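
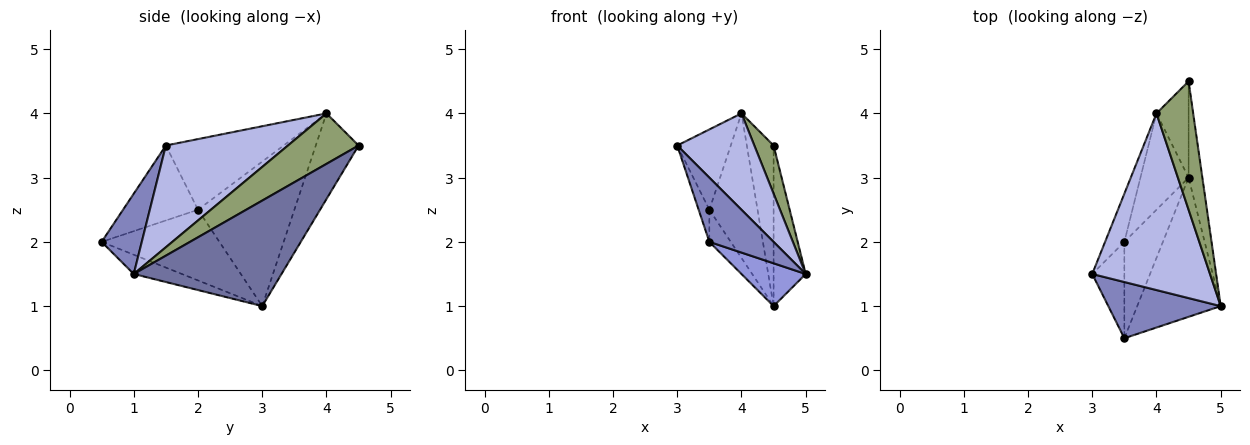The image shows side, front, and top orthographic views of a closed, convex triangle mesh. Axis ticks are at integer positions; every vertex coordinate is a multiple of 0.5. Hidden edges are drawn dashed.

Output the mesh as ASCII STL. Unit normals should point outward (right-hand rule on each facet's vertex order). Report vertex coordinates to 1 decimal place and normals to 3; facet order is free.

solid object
 facet normal 0.969 0.211 -0.126
  outer loop
   vertex 4.5 3.0 1.0
   vertex 4.5 4.5 3.5
   vertex 5.0 1.0 1.5
  endloop
 endfacet
 facet normal 0.426 -0.681 0.596
  outer loop
   vertex 3.5 0.5 2.0
   vertex 5.0 1.0 1.5
   vertex 3.0 1.5 3.5
  endloop
 endfacet
 facet normal -0.215 -0.287 -0.933
  outer loop
   vertex 3.5 0.5 2.0
   vertex 4.5 3.0 1.0
   vertex 5.0 1.0 1.5
  endloop
 endfacet
 facet normal 0.604 -0.382 0.700
  outer loop
   vertex 4.0 4.0 4.0
   vertex 3.0 1.5 3.5
   vertex 5.0 1.0 1.5
  endloop
 endfacet
 facet normal 0.790 -0.215 0.574
  outer loop
   vertex 4.0 4.0 4.0
   vertex 5.0 1.0 1.5
   vertex 4.5 4.5 3.5
  endloop
 endfacet
 facet normal -0.808 0.505 -0.303
  outer loop
   vertex 4.0 4.0 4.0
   vertex 4.5 4.5 3.5
   vertex 4.5 3.0 1.0
  endloop
 endfacet
 facet normal -0.911 0.130 -0.391
  outer loop
   vertex 3.5 2.0 2.5
   vertex 3.5 0.5 2.0
   vertex 3.0 1.5 3.5
  endloop
 endfacet
 facet normal -0.867 0.158 -0.473
  outer loop
   vertex 3.5 2.0 2.5
   vertex 4.5 3.0 1.0
   vertex 3.5 0.5 2.0
  endloop
 endfacet
 facet normal -0.884 0.402 -0.241
  outer loop
   vertex 3.5 2.0 2.5
   vertex 3.0 1.5 3.5
   vertex 4.0 4.0 4.0
  endloop
 endfacet
 facet normal -0.857 0.429 -0.286
  outer loop
   vertex 3.5 2.0 2.5
   vertex 4.0 4.0 4.0
   vertex 4.5 3.0 1.0
  endloop
 endfacet
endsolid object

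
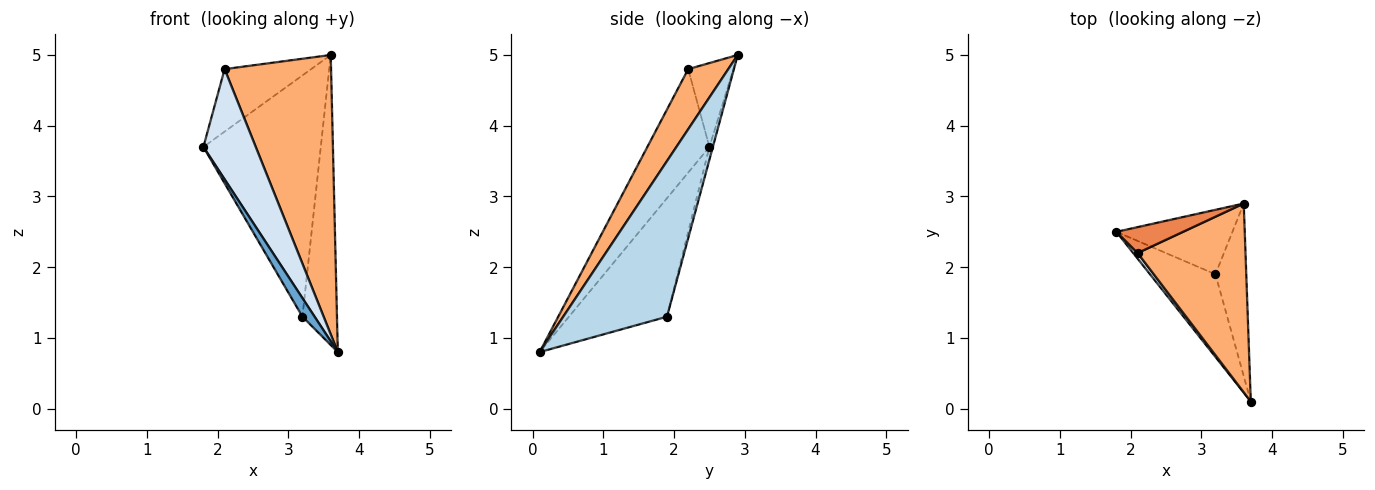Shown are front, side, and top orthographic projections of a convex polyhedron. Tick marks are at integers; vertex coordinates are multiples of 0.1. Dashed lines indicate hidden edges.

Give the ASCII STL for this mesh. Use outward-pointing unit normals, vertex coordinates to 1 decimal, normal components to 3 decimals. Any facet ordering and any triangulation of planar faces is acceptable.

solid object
 facet normal -0.870 -0.108 -0.481
  outer loop
   vertex 3.2 1.9 1.3
   vertex 3.7 0.1 0.8
   vertex 1.8 2.5 3.7
  endloop
 endfacet
 facet normal -0.028 0.966 -0.258
  outer loop
   vertex 3.2 1.9 1.3
   vertex 1.8 2.5 3.7
   vertex 3.6 2.9 5.0
  endloop
 endfacet
 facet normal 0.933 0.310 -0.185
  outer loop
   vertex 3.2 1.9 1.3
   vertex 3.6 2.9 5.0
   vertex 3.7 0.1 0.8
  endloop
 endfacet
 facet normal -0.764 -0.644 0.033
  outer loop
   vertex 2.1 2.2 4.8
   vertex 1.8 2.5 3.7
   vertex 3.7 0.1 0.8
  endloop
 endfacet
 facet normal -0.434 0.832 0.345
  outer loop
   vertex 2.1 2.2 4.8
   vertex 3.6 2.9 5.0
   vertex 1.8 2.5 3.7
  endloop
 endfacet
 facet normal 0.298 -0.791 0.534
  outer loop
   vertex 2.1 2.2 4.8
   vertex 3.7 0.1 0.8
   vertex 3.6 2.9 5.0
  endloop
 endfacet
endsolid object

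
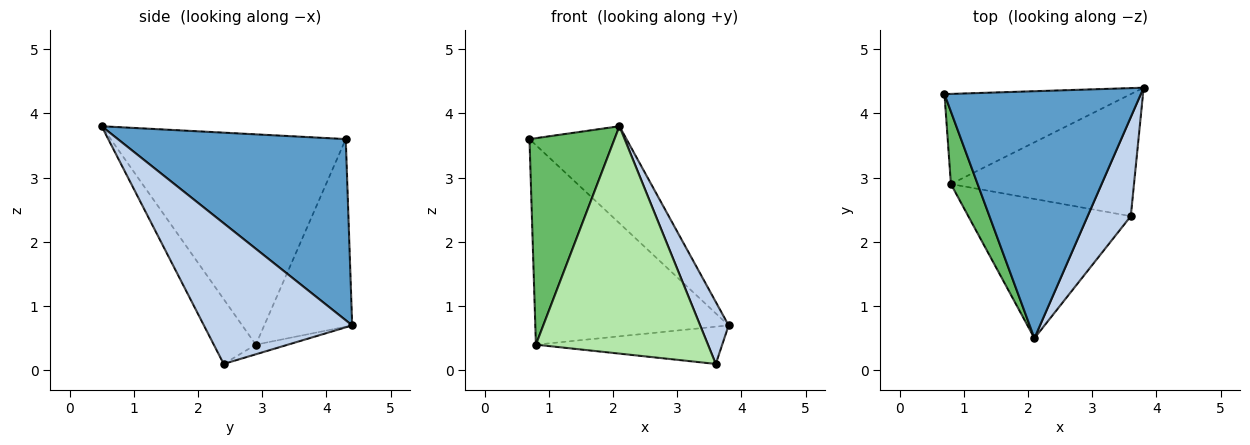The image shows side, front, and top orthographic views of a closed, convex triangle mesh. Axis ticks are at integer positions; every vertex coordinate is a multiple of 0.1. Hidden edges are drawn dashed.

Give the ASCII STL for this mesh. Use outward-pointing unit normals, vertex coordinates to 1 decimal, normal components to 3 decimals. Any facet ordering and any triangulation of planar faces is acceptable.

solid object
 facet normal 0.652 0.277 0.706
  outer loop
   vertex 2.1 0.5 3.8
   vertex 3.8 4.4 0.7
   vertex 0.7 4.3 3.6
  endloop
 endfacet
 facet normal 0.940 -0.181 0.288
  outer loop
   vertex 3.6 2.4 0.1
   vertex 3.8 4.4 0.7
   vertex 2.1 0.5 3.8
  endloop
 endfacet
 facet normal -0.383 0.842 -0.380
  outer loop
   vertex 0.8 2.9 0.4
   vertex 0.7 4.3 3.6
   vertex 3.8 4.4 0.7
  endloop
 endfacet
 facet normal -0.050 0.292 -0.955
  outer loop
   vertex 0.8 2.9 0.4
   vertex 3.8 4.4 0.7
   vertex 3.6 2.4 0.1
  endloop
 endfacet
 facet normal -0.934 -0.338 0.119
  outer loop
   vertex 0.8 2.9 0.4
   vertex 2.1 0.5 3.8
   vertex 0.7 4.3 3.6
  endloop
 endfacet
 facet normal -0.204 -0.835 -0.511
  outer loop
   vertex 0.8 2.9 0.4
   vertex 3.6 2.4 0.1
   vertex 2.1 0.5 3.8
  endloop
 endfacet
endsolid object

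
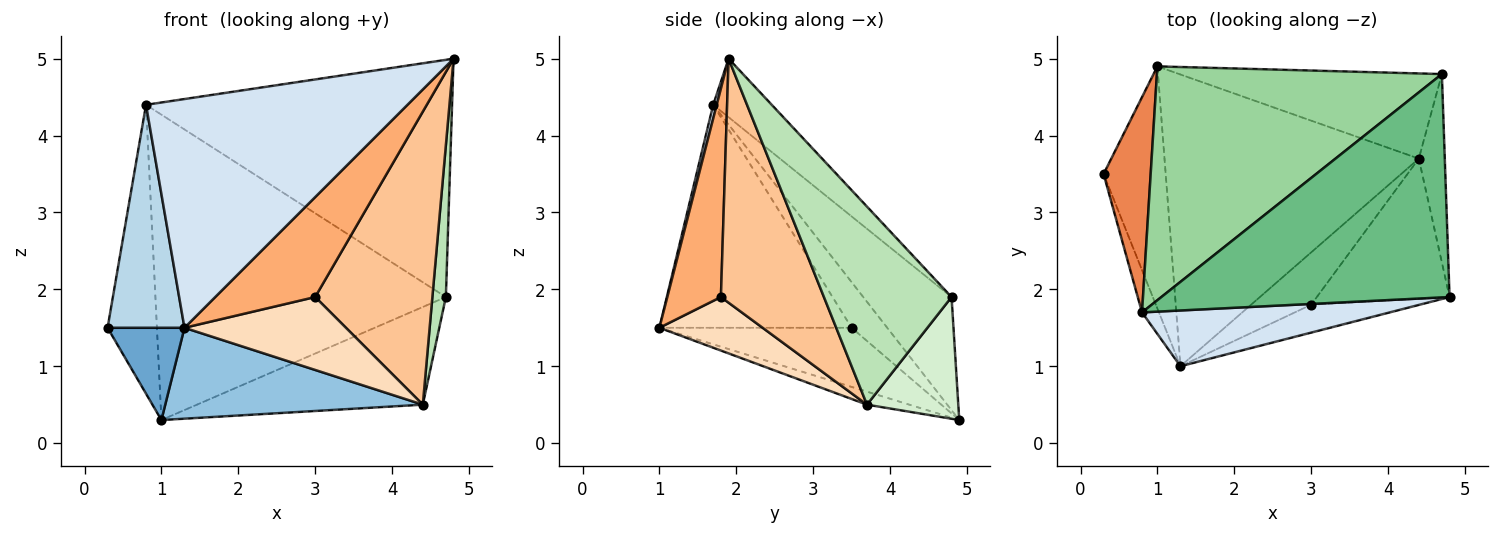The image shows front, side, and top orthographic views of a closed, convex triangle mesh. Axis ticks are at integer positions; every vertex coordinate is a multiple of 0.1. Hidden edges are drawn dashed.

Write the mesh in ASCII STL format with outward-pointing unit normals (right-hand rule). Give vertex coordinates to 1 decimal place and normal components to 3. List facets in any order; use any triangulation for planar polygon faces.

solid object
 facet normal -0.665 -0.266 -0.698
  outer loop
   vertex 1.0 4.9 0.3
   vertex 1.3 1.0 1.5
   vertex 0.3 3.5 1.5
  endloop
 endfacet
 facet normal -0.049 -0.297 -0.954
  outer loop
   vertex 4.4 3.7 0.5
   vertex 1.3 1.0 1.5
   vertex 1.0 4.9 0.3
  endloop
 endfacet
 facet normal -0.926 -0.370 -0.070
  outer loop
   vertex 0.8 1.7 4.4
   vertex 0.3 3.5 1.5
   vertex 1.3 1.0 1.5
  endloop
 endfacet
 facet normal 0.013 -0.971 0.237
  outer loop
   vertex 0.8 1.7 4.4
   vertex 1.3 1.0 1.5
   vertex 4.8 1.9 5.0
  endloop
 endfacet
 facet normal -0.501 0.694 0.517
  outer loop
   vertex 0.8 1.7 4.4
   vertex 1.0 4.9 0.3
   vertex 0.3 3.5 1.5
  endloop
 endfacet
 facet normal 0.459 -0.856 -0.239
  outer loop
   vertex 3.0 1.8 1.9
   vertex 4.8 1.9 5.0
   vertex 1.3 1.0 1.5
  endloop
 endfacet
 facet normal 0.621 -0.707 -0.338
  outer loop
   vertex 3.0 1.8 1.9
   vertex 4.4 3.7 0.5
   vertex 4.8 1.9 5.0
  endloop
 endfacet
 facet normal 0.461 -0.721 -0.517
  outer loop
   vertex 3.0 1.8 1.9
   vertex 1.3 1.0 1.5
   vertex 4.4 3.7 0.5
  endloop
 endfacet
 facet normal -0.138 0.721 0.679
  outer loop
   vertex 4.7 4.8 1.9
   vertex 0.8 1.7 4.4
   vertex 4.8 1.9 5.0
  endloop
 endfacet
 facet normal -0.235 0.772 0.591
  outer loop
   vertex 4.7 4.8 1.9
   vertex 1.0 4.9 0.3
   vertex 0.8 1.7 4.4
  endloop
 endfacet
 facet normal 0.986 -0.104 -0.129
  outer loop
   vertex 4.7 4.8 1.9
   vertex 4.8 1.9 5.0
   vertex 4.4 3.7 0.5
  endloop
 endfacet
 facet normal 0.291 0.721 -0.629
  outer loop
   vertex 4.7 4.8 1.9
   vertex 4.4 3.7 0.5
   vertex 1.0 4.9 0.3
  endloop
 endfacet
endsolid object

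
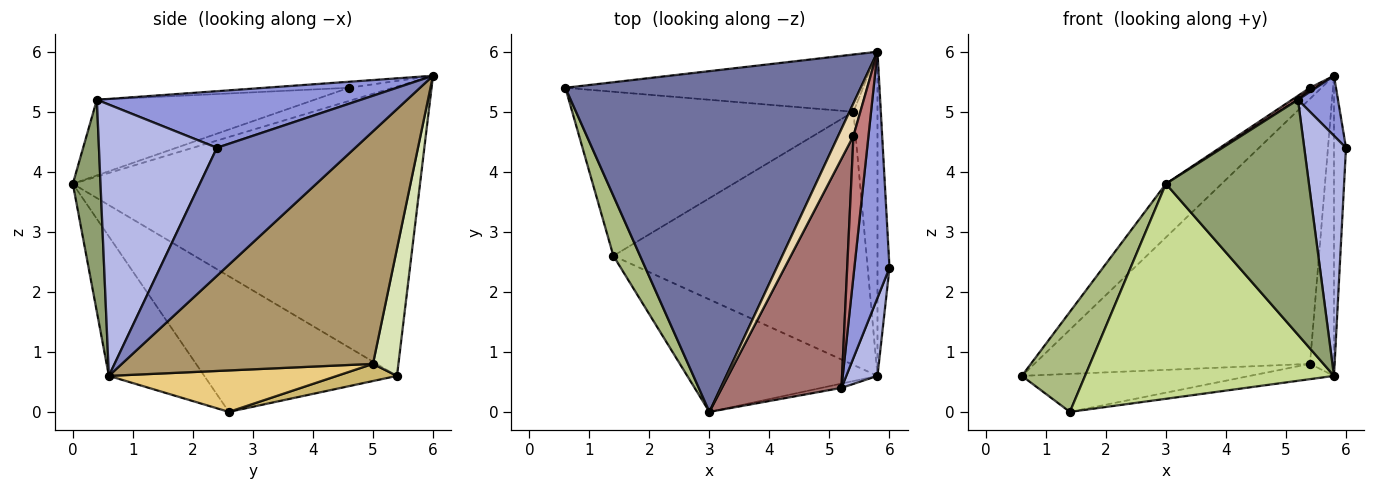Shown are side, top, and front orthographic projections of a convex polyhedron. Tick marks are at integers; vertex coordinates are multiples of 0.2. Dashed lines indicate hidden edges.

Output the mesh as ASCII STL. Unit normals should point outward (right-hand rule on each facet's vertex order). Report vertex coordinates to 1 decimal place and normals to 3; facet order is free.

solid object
 facet normal -0.695 0.112 0.710
  outer loop
   vertex 5.8 6.0 5.6
   vertex 0.6 5.4 0.6
   vertex 3.0 0.0 3.8
  endloop
 endfacet
 facet normal 0.992 0.086 -0.093
  outer loop
   vertex 5.8 0.6 0.6
   vertex 5.8 6.0 5.6
   vertex 6.0 2.4 4.4
  endloop
 endfacet
 facet normal 0.842 -0.128 0.523
  outer loop
   vertex 5.2 0.4 5.2
   vertex 6.0 2.4 4.4
   vertex 5.8 6.0 5.6
  endloop
 endfacet
 facet normal 0.937 -0.332 0.108
  outer loop
   vertex 5.2 0.4 5.2
   vertex 5.8 0.6 0.6
   vertex 6.0 2.4 4.4
  endloop
 endfacet
 facet normal 0.190 -0.982 -0.018
  outer loop
   vertex 5.2 0.4 5.2
   vertex 3.0 0.0 3.8
   vertex 5.8 0.6 0.6
  endloop
 endfacet
 facet normal -0.934 -0.306 0.184
  outer loop
   vertex 1.4 2.6 0.0
   vertex 3.0 0.0 3.8
   vertex 0.6 5.4 0.6
  endloop
 endfacet
 facet normal -0.322 -0.839 -0.439
  outer loop
   vertex 1.4 2.6 0.0
   vertex 5.8 0.6 0.6
   vertex 3.0 0.0 3.8
  endloop
 endfacet
 facet normal 0.090 0.973 -0.210
  outer loop
   vertex 5.4 5.0 0.8
   vertex 0.6 5.4 0.6
   vertex 5.8 6.0 5.6
  endloop
 endfacet
 facet normal 0.990 0.095 -0.102
  outer loop
   vertex 5.4 5.0 0.8
   vertex 5.8 6.0 5.6
   vertex 5.8 0.6 0.6
  endloop
 endfacet
 facet normal 0.059 0.225 -0.972
  outer loop
   vertex 5.4 5.0 0.8
   vertex 1.4 2.6 0.0
   vertex 0.6 5.4 0.6
  endloop
 endfacet
 facet normal 0.161 0.059 -0.985
  outer loop
   vertex 5.4 5.0 0.8
   vertex 5.8 0.6 0.6
   vertex 1.4 2.6 0.0
  endloop
 endfacet
 facet normal -0.654 0.079 0.753
  outer loop
   vertex 5.4 4.6 5.4
   vertex 5.8 6.0 5.6
   vertex 3.0 0.0 3.8
  endloop
 endfacet
 facet normal -0.535 -0.015 0.845
  outer loop
   vertex 5.4 4.6 5.4
   vertex 3.0 0.0 3.8
   vertex 5.2 0.4 5.2
  endloop
 endfacet
 facet normal -0.371 -0.027 0.928
  outer loop
   vertex 5.4 4.6 5.4
   vertex 5.2 0.4 5.2
   vertex 5.8 6.0 5.6
  endloop
 endfacet
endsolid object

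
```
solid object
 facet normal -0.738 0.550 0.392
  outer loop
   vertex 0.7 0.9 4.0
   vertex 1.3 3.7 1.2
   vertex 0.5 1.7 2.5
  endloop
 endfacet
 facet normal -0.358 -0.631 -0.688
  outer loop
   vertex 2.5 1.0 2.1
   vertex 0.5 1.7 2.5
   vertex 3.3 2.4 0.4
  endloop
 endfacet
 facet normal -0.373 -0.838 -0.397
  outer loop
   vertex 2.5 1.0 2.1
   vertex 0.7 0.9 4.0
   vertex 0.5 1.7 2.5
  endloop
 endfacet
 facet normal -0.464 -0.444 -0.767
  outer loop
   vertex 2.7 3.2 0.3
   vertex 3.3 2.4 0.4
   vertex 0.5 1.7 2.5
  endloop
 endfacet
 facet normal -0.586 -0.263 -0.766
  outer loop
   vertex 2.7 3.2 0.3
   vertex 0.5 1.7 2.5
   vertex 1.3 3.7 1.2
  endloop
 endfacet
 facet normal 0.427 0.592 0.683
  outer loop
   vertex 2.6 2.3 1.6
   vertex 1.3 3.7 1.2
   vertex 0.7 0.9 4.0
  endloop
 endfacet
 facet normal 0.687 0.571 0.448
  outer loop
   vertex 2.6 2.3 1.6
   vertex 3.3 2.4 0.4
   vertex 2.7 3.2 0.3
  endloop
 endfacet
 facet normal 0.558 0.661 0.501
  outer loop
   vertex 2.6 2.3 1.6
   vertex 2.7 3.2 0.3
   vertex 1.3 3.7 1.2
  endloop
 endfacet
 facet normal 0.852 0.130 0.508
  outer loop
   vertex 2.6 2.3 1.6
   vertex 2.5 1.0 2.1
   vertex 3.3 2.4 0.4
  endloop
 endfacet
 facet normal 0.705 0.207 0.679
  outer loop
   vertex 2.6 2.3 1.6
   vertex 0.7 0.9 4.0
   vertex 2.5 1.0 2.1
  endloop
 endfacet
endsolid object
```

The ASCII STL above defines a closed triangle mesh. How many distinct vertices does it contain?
7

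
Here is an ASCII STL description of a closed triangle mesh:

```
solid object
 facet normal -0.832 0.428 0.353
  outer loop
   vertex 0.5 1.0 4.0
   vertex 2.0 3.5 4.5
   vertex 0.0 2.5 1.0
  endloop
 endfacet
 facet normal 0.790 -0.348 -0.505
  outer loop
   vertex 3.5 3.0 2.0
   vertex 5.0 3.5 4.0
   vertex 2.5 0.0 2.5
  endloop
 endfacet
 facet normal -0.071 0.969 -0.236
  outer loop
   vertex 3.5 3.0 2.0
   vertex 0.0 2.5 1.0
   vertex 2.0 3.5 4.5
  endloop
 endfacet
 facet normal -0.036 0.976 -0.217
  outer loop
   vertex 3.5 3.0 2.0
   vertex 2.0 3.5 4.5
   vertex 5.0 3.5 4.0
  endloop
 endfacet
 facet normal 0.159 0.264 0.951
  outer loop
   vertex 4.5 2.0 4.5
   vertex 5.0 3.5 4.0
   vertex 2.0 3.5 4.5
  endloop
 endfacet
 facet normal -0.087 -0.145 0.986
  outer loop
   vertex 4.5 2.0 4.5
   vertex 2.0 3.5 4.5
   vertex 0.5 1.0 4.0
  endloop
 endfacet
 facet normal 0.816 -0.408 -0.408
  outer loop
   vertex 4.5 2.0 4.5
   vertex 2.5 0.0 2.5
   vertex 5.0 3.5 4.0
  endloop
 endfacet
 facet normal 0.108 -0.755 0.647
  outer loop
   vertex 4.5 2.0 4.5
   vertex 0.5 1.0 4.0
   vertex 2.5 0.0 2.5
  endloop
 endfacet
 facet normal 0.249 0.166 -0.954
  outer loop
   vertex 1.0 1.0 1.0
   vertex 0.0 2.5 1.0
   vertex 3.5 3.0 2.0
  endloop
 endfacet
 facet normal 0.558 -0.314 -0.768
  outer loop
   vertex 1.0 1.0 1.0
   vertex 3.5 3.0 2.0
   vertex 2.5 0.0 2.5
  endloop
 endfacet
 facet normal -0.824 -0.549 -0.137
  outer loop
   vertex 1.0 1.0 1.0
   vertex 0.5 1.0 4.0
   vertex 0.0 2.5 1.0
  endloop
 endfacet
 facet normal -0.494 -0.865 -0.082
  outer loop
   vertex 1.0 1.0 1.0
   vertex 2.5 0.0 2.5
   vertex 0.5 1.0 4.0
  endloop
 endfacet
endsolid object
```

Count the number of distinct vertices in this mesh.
8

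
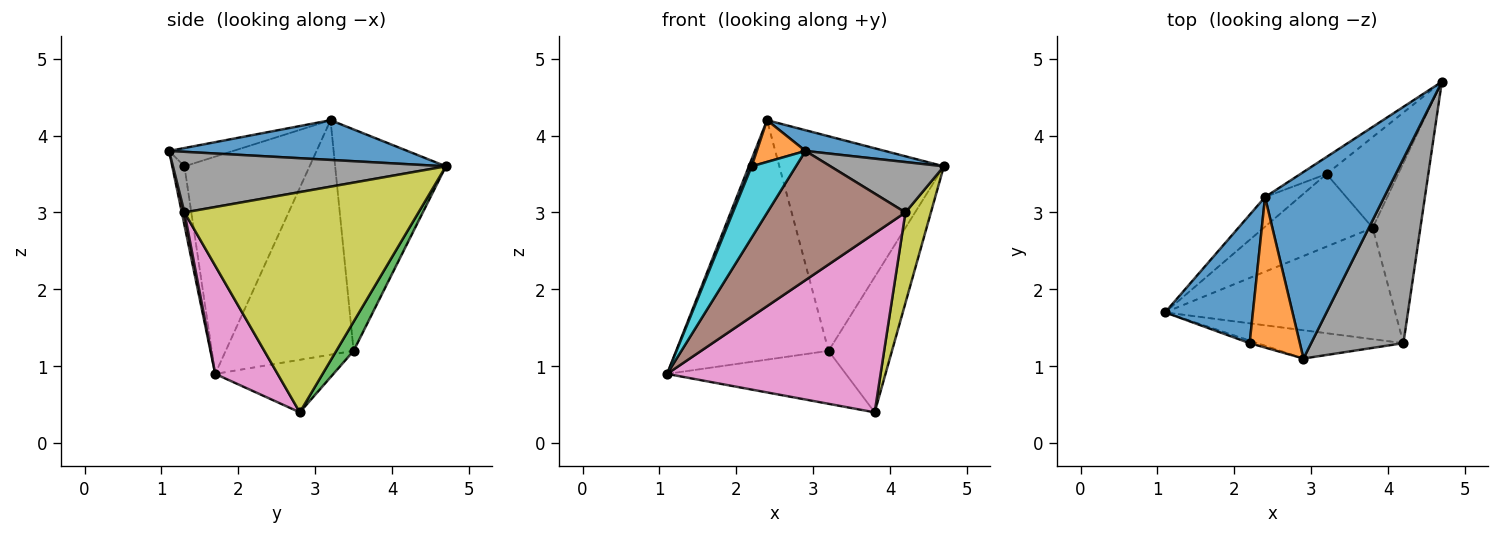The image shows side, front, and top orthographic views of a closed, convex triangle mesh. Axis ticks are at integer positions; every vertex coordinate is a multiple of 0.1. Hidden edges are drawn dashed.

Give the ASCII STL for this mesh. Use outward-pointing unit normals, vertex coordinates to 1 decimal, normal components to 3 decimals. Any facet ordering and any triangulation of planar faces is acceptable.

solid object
 facet normal 0.314 -0.105 0.943
  outer loop
   vertex 2.4 3.2 4.2
   vertex 2.9 1.1 3.8
   vertex 4.7 4.7 3.6
  endloop
 endfacet
 facet normal -0.363 0.549 -0.753
  outer loop
   vertex 3.2 3.5 1.2
   vertex 3.8 2.8 0.4
   vertex 1.1 1.7 0.9
  endloop
 endfacet
 facet normal 0.221 0.810 -0.543
  outer loop
   vertex 3.2 3.5 1.2
   vertex 4.7 4.7 3.6
   vertex 3.8 2.8 0.4
  endloop
 endfacet
 facet normal -0.640 0.762 -0.094
  outer loop
   vertex 3.2 3.5 1.2
   vertex 1.1 1.7 0.9
   vertex 2.4 3.2 4.2
  endloop
 endfacet
 facet normal -0.557 0.828 -0.066
  outer loop
   vertex 3.2 3.5 1.2
   vertex 2.4 3.2 4.2
   vertex 4.7 4.7 3.6
  endloop
 endfacet
 facet normal 0.019 -0.977 -0.214
  outer loop
   vertex 4.2 1.3 3.0
   vertex 2.9 1.1 3.8
   vertex 1.1 1.7 0.9
  endloop
 endfacet
 facet normal 0.241 -0.824 -0.513
  outer loop
   vertex 4.2 1.3 3.0
   vertex 1.1 1.7 0.9
   vertex 3.8 2.8 0.4
  endloop
 endfacet
 facet normal 0.536 -0.223 0.815
  outer loop
   vertex 4.2 1.3 3.0
   vertex 4.7 4.7 3.6
   vertex 2.9 1.1 3.8
  endloop
 endfacet
 facet normal 0.972 -0.106 -0.211
  outer loop
   vertex 4.2 1.3 3.0
   vertex 3.8 2.8 0.4
   vertex 4.7 4.7 3.6
  endloop
 endfacet
 facet normal -0.265 -0.964 -0.035
  outer loop
   vertex 2.2 1.3 3.6
   vertex 1.1 1.7 0.9
   vertex 2.9 1.1 3.8
  endloop
 endfacet
 facet normal -0.927 -0.021 0.375
  outer loop
   vertex 2.2 1.3 3.6
   vertex 2.4 3.2 4.2
   vertex 1.1 1.7 0.9
  endloop
 endfacet
 facet normal -0.332 -0.252 0.909
  outer loop
   vertex 2.2 1.3 3.6
   vertex 2.9 1.1 3.8
   vertex 2.4 3.2 4.2
  endloop
 endfacet
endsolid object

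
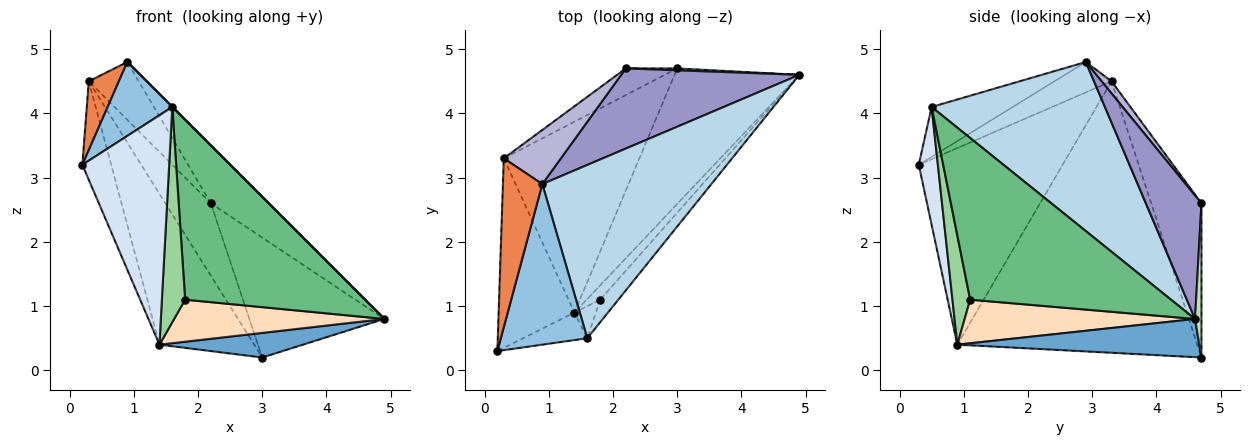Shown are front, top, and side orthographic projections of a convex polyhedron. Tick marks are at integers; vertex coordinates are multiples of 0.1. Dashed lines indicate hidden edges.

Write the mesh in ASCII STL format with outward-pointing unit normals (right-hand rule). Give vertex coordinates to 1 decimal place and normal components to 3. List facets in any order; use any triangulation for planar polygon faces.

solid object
 facet normal 0.288 -0.171 -0.942
  outer loop
   vertex 1.4 0.9 0.4
   vertex 3.0 4.7 0.2
   vertex 4.9 4.6 0.8
  endloop
 endfacet
 facet normal -0.464 -0.370 0.805
  outer loop
   vertex 1.6 0.5 4.1
   vertex 0.9 2.9 4.8
   vertex 0.2 0.3 3.2
  endloop
 endfacet
 facet normal 0.707 0.000 0.707
  outer loop
   vertex 1.6 0.5 4.1
   vertex 4.9 4.6 0.8
   vertex 0.9 2.9 4.8
  endloop
 endfacet
 facet normal 0.213 -0.970 -0.116
  outer loop
   vertex 1.6 0.5 4.1
   vertex 0.2 0.3 3.2
   vertex 1.4 0.9 0.4
  endloop
 endfacet
 facet normal -0.581 -0.307 0.753
  outer loop
   vertex 0.3 3.3 4.5
   vertex 0.2 0.3 3.2
   vertex 0.9 2.9 4.8
  endloop
 endfacet
 facet normal -0.917 0.184 -0.354
  outer loop
   vertex 0.3 3.3 4.5
   vertex 1.4 0.9 0.4
   vertex 0.2 0.3 3.2
  endloop
 endfacet
 facet normal -0.844 0.333 -0.421
  outer loop
   vertex 0.3 3.3 4.5
   vertex 3.0 4.7 0.2
   vertex 1.4 0.9 0.4
  endloop
 endfacet
 facet normal 0.720 -0.657 -0.224
  outer loop
   vertex 1.8 1.1 1.1
   vertex 1.4 0.9 0.4
   vertex 4.9 4.6 0.8
  endloop
 endfacet
 facet normal 0.742 -0.665 -0.083
  outer loop
   vertex 1.8 1.1 1.1
   vertex 4.9 4.6 0.8
   vertex 1.6 0.5 4.1
  endloop
 endfacet
 facet normal 0.601 -0.790 -0.118
  outer loop
   vertex 1.8 1.1 1.1
   vertex 1.6 0.5 4.1
   vertex 1.4 0.9 0.4
  endloop
 endfacet
 facet normal 0.048 0.999 0.016
  outer loop
   vertex 2.2 4.7 2.6
   vertex 4.9 4.6 0.8
   vertex 3.0 4.7 0.2
  endloop
 endfacet
 facet normal -0.720 0.651 -0.240
  outer loop
   vertex 2.2 4.7 2.6
   vertex 3.0 4.7 0.2
   vertex 0.3 3.3 4.5
  endloop
 endfacet
 facet normal 0.490 0.510 0.707
  outer loop
   vertex 2.2 4.7 2.6
   vertex 0.9 2.9 4.8
   vertex 4.9 4.6 0.8
  endloop
 endfacet
 facet normal 0.144 0.723 0.676
  outer loop
   vertex 2.2 4.7 2.6
   vertex 0.3 3.3 4.5
   vertex 0.9 2.9 4.8
  endloop
 endfacet
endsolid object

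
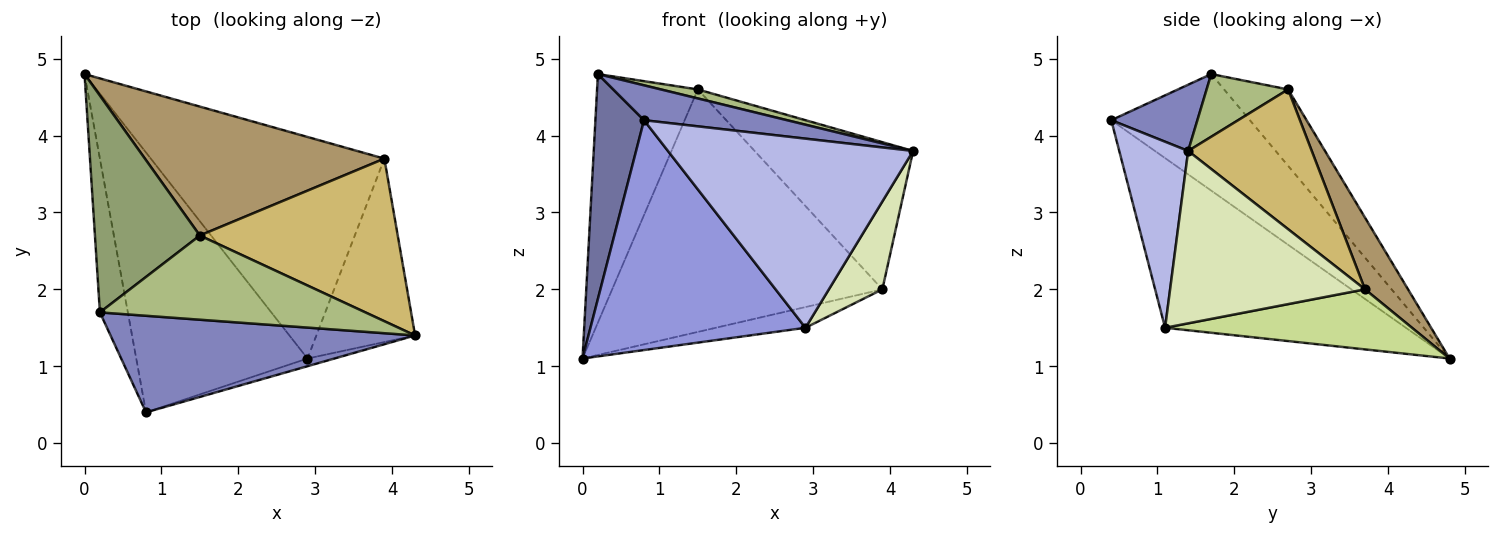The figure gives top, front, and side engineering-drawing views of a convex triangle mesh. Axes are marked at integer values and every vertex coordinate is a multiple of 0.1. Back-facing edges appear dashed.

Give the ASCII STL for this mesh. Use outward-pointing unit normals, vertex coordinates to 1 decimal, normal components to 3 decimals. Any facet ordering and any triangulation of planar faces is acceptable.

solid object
 facet normal -0.920 -0.323 -0.221
  outer loop
   vertex 0.2 1.7 4.8
   vertex 0.0 4.8 1.1
   vertex 0.8 0.4 4.2
  endloop
 endfacet
 facet normal 0.200 -0.333 0.921
  outer loop
   vertex 0.2 1.7 4.8
   vertex 0.8 0.4 4.2
   vertex 4.3 1.4 3.8
  endloop
 endfacet
 facet normal -0.596 -0.532 -0.601
  outer loop
   vertex 2.9 1.1 1.5
   vertex 0.8 0.4 4.2
   vertex 0.0 4.8 1.1
  endloop
 endfacet
 facet normal 0.270 -0.962 -0.039
  outer loop
   vertex 2.9 1.1 1.5
   vertex 4.3 1.4 3.8
   vertex 0.8 0.4 4.2
  endloop
 endfacet
 facet normal -0.432 0.680 0.593
  outer loop
   vertex 1.5 2.7 4.6
   vertex 0.0 4.8 1.1
   vertex 0.2 1.7 4.8
  endloop
 endfacet
 facet normal 0.229 -0.103 0.968
  outer loop
   vertex 1.5 2.7 4.6
   vertex 0.2 1.7 4.8
   vertex 4.3 1.4 3.8
  endloop
 endfacet
 facet normal 0.248 0.090 -0.965
  outer loop
   vertex 3.9 3.7 2.0
   vertex 2.9 1.1 1.5
   vertex 0.0 4.8 1.1
  endloop
 endfacet
 facet normal 0.844 -0.232 -0.484
  outer loop
   vertex 3.9 3.7 2.0
   vertex 4.3 1.4 3.8
   vertex 2.9 1.1 1.5
  endloop
 endfacet
 facet normal 0.139 0.874 0.465
  outer loop
   vertex 3.9 3.7 2.0
   vertex 0.0 4.8 1.1
   vertex 1.5 2.7 4.6
  endloop
 endfacet
 facet normal 0.464 0.595 0.657
  outer loop
   vertex 3.9 3.7 2.0
   vertex 1.5 2.7 4.6
   vertex 4.3 1.4 3.8
  endloop
 endfacet
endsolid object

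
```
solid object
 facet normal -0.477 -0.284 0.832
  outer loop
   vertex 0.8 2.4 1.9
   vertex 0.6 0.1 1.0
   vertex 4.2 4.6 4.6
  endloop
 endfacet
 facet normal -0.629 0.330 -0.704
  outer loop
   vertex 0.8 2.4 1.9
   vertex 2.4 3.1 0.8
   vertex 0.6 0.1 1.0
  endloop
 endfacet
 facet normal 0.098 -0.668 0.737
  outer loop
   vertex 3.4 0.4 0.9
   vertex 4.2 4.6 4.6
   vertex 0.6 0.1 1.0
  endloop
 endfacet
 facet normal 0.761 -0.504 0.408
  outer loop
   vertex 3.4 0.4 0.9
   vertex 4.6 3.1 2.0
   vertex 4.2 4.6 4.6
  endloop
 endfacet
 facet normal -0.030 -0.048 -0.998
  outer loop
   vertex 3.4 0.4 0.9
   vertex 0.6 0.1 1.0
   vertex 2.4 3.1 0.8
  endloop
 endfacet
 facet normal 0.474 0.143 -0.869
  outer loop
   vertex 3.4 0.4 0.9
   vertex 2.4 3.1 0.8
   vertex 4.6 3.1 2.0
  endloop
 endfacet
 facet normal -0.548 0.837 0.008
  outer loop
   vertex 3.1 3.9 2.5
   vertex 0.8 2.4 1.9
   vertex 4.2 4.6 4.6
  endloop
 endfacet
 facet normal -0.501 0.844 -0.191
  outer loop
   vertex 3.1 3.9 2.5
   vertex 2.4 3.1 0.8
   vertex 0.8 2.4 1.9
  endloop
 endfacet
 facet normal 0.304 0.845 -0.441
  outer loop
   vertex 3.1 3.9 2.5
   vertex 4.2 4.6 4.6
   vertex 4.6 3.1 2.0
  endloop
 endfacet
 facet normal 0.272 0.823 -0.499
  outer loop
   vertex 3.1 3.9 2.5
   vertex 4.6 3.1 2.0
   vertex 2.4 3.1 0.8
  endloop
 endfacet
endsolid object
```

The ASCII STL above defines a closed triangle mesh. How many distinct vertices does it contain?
7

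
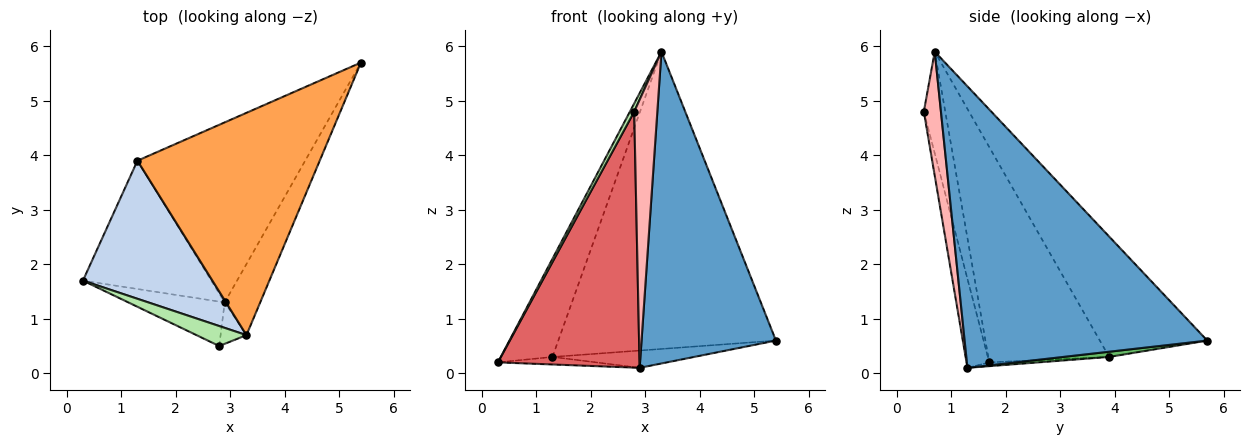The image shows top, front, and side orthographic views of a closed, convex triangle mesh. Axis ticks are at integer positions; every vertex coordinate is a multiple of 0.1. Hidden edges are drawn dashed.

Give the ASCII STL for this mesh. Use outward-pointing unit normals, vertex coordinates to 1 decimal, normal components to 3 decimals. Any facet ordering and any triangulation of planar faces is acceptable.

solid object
 facet normal 0.870 -0.482 -0.110
  outer loop
   vertex 2.9 1.3 0.1
   vertex 5.4 5.7 0.6
   vertex 3.3 0.7 5.9
  endloop
 endfacet
 facet normal -0.805 0.344 0.484
  outer loop
   vertex 1.3 3.9 0.3
   vertex 0.3 1.7 0.2
   vertex 3.3 0.7 5.9
  endloop
 endfacet
 facet normal -0.368 0.745 0.557
  outer loop
   vertex 1.3 3.9 0.3
   vertex 3.3 0.7 5.9
   vertex 5.4 5.7 0.6
  endloop
 endfacet
 facet normal -0.029 0.059 -0.998
  outer loop
   vertex 1.3 3.9 0.3
   vertex 2.9 1.3 0.1
   vertex 0.3 1.7 0.2
  endloop
 endfacet
 facet normal 0.031 0.096 -0.995
  outer loop
   vertex 1.3 3.9 0.3
   vertex 5.4 5.7 0.6
   vertex 2.9 1.3 0.1
  endloop
 endfacet
 facet normal -0.883 -0.177 0.434
  outer loop
   vertex 2.8 0.5 4.8
   vertex 3.3 0.7 5.9
   vertex 0.3 1.7 0.2
  endloop
 endfacet
 facet normal -0.156 -0.973 -0.169
  outer loop
   vertex 2.8 0.5 4.8
   vertex 0.3 1.7 0.2
   vertex 2.9 1.3 0.1
  endloop
 endfacet
 facet normal 0.590 -0.798 -0.123
  outer loop
   vertex 2.8 0.5 4.8
   vertex 2.9 1.3 0.1
   vertex 3.3 0.7 5.9
  endloop
 endfacet
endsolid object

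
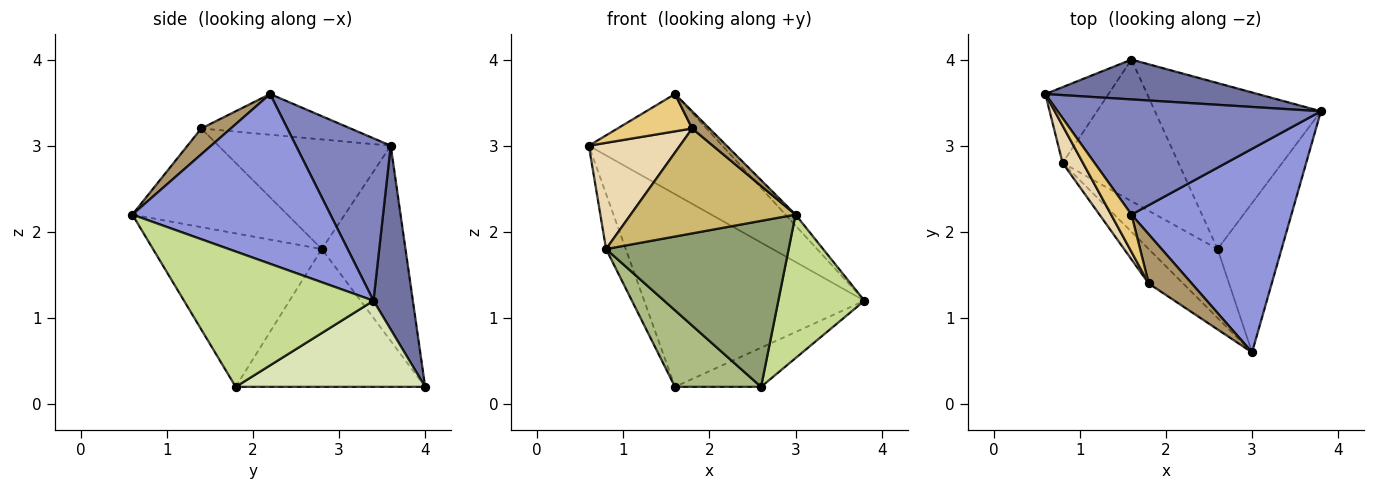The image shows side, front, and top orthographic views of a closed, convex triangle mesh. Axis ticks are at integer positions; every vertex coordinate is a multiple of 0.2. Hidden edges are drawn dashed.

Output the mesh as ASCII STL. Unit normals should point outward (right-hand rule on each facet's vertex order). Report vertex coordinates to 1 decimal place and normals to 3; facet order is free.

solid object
 facet normal 0.172 0.965 0.199
  outer loop
   vertex 1.6 4.0 0.2
   vertex 0.6 3.6 3.0
   vertex 3.8 3.4 1.2
  endloop
 endfacet
 facet normal 0.422 0.595 0.684
  outer loop
   vertex 1.6 2.2 3.6
   vertex 3.8 3.4 1.2
   vertex 0.6 3.6 3.0
  endloop
 endfacet
 facet normal 0.727 0.037 0.685
  outer loop
   vertex 1.6 2.2 3.6
   vertex 3.0 0.6 2.2
   vertex 3.8 3.4 1.2
  endloop
 endfacet
 facet normal -0.928 0.218 -0.300
  outer loop
   vertex 0.8 2.8 1.8
   vertex 0.6 3.6 3.0
   vertex 1.6 4.0 0.2
  endloop
 endfacet
 facet normal -0.649 -0.702 -0.292
  outer loop
   vertex 2.6 1.8 0.2
   vertex 3.0 0.6 2.2
   vertex 0.8 2.8 1.8
  endloop
 endfacet
 facet normal -0.723 -0.329 -0.608
  outer loop
   vertex 2.6 1.8 0.2
   vertex 0.8 2.8 1.8
   vertex 1.6 4.0 0.2
  endloop
 endfacet
 facet normal 0.836 -0.380 -0.395
  outer loop
   vertex 2.6 1.8 0.2
   vertex 3.8 3.4 1.2
   vertex 3.0 0.6 2.2
  endloop
 endfacet
 facet normal 0.451 0.205 -0.869
  outer loop
   vertex 2.6 1.8 0.2
   vertex 1.6 4.0 0.2
   vertex 3.8 3.4 1.2
  endloop
 endfacet
 facet normal 0.493 -0.287 0.821
  outer loop
   vertex 1.8 1.4 3.2
   vertex 3.0 0.6 2.2
   vertex 1.6 2.2 3.6
  endloop
 endfacet
 facet normal -0.666 -0.709 -0.233
  outer loop
   vertex 1.8 1.4 3.2
   vertex 0.8 2.8 1.8
   vertex 3.0 0.6 2.2
  endloop
 endfacet
 facet normal -0.816 -0.408 0.408
  outer loop
   vertex 1.8 1.4 3.2
   vertex 1.6 2.2 3.6
   vertex 0.6 3.6 3.0
  endloop
 endfacet
 facet normal -0.872 -0.461 0.162
  outer loop
   vertex 1.8 1.4 3.2
   vertex 0.6 3.6 3.0
   vertex 0.8 2.8 1.8
  endloop
 endfacet
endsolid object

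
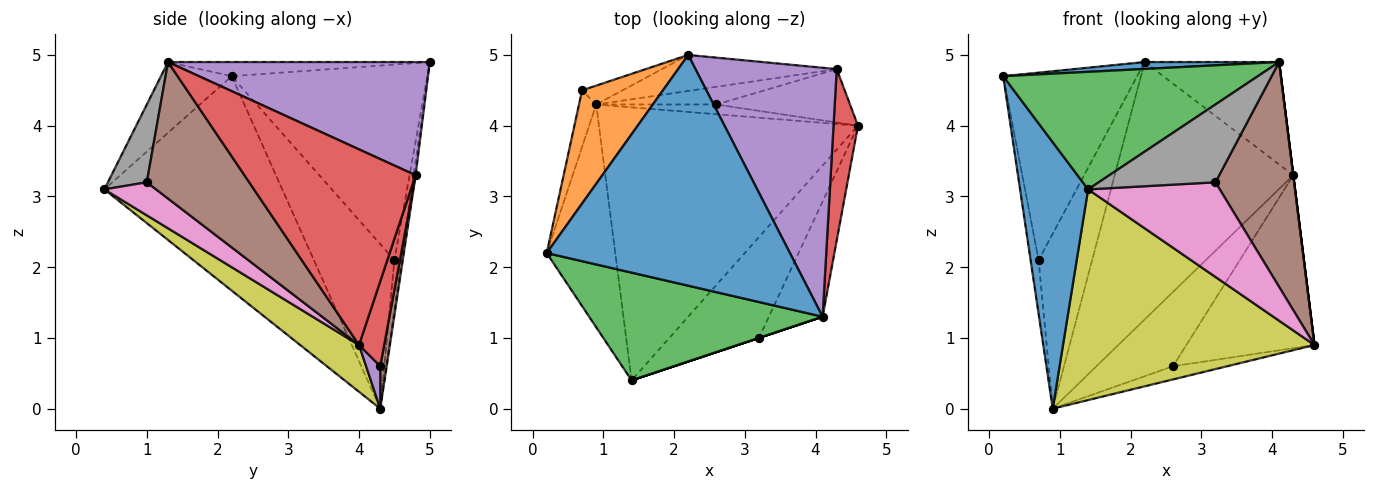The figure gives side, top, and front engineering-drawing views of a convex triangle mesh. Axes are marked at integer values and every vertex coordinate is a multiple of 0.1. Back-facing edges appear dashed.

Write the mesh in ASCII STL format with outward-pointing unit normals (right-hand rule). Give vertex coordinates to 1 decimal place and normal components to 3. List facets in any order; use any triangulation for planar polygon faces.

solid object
 facet normal -0.058 -0.030 0.998
  outer loop
   vertex 2.2 5.0 4.9
   vertex 0.2 2.2 4.7
   vertex 4.1 1.3 4.9
  endloop
 endfacet
 facet normal -0.781 0.535 0.323
  outer loop
   vertex 0.7 4.5 2.1
   vertex 0.2 2.2 4.7
   vertex 2.2 5.0 4.9
  endloop
 endfacet
 facet normal -0.201 -0.722 0.662
  outer loop
   vertex 1.4 0.4 3.1
   vertex 4.1 1.3 4.9
   vertex 0.2 2.2 4.7
  endloop
 endfacet
 facet normal 0.992 0.000 0.124
  outer loop
   vertex 4.3 4.8 3.3
   vertex 4.1 1.3 4.9
   vertex 4.6 4.0 0.9
  endloop
 endfacet
 facet normal 0.595 0.306 0.743
  outer loop
   vertex 4.3 4.8 3.3
   vertex 2.2 5.0 4.9
   vertex 4.1 1.3 4.9
  endloop
 endfacet
 facet normal 0.757 -0.582 -0.298
  outer loop
   vertex 3.2 1.0 3.2
   vertex 4.6 4.0 0.9
   vertex 4.1 1.3 4.9
  endloop
 endfacet
 facet normal 0.259 -0.661 -0.704
  outer loop
   vertex 3.2 1.0 3.2
   vertex 1.4 0.4 3.1
   vertex 4.6 4.0 0.9
  endloop
 endfacet
 facet normal 0.316 -0.949 0.000
  outer loop
   vertex 3.2 1.0 3.2
   vertex 4.1 1.3 4.9
   vertex 1.4 0.4 3.1
  endloop
 endfacet
 facet normal 0.142 -0.605 -0.784
  outer loop
   vertex 0.9 4.3 0.0
   vertex 4.6 4.0 0.9
   vertex 1.4 0.4 3.1
  endloop
 endfacet
 facet normal -0.990 0.098 -0.104
  outer loop
   vertex 0.9 4.3 0.0
   vertex 0.2 2.2 4.7
   vertex 0.7 4.5 2.1
  endloop
 endfacet
 facet normal -0.895 -0.342 -0.286
  outer loop
   vertex 0.9 4.3 0.0
   vertex 1.4 0.4 3.1
   vertex 0.2 2.2 4.7
  endloop
 endfacet
 facet normal -0.130 0.986 -0.106
  outer loop
   vertex 0.9 4.3 0.0
   vertex 0.7 4.5 2.1
   vertex 2.2 5.0 4.9
  endloop
 endfacet
 facet normal -0.011 0.990 -0.138
  outer loop
   vertex 0.9 4.3 0.0
   vertex 2.2 5.0 4.9
   vertex 4.3 4.8 3.3
  endloop
 endfacet
 facet normal 0.184 0.939 -0.290
  outer loop
   vertex 2.6 4.3 0.6
   vertex 4.3 4.8 3.3
   vertex 4.6 4.0 0.9
  endloop
 endfacet
 facet normal 0.205 0.787 -0.582
  outer loop
   vertex 2.6 4.3 0.6
   vertex 4.6 4.0 0.9
   vertex 0.9 4.3 0.0
  endloop
 endfacet
 facet normal 0.081 0.970 -0.231
  outer loop
   vertex 2.6 4.3 0.6
   vertex 0.9 4.3 0.0
   vertex 4.3 4.8 3.3
  endloop
 endfacet
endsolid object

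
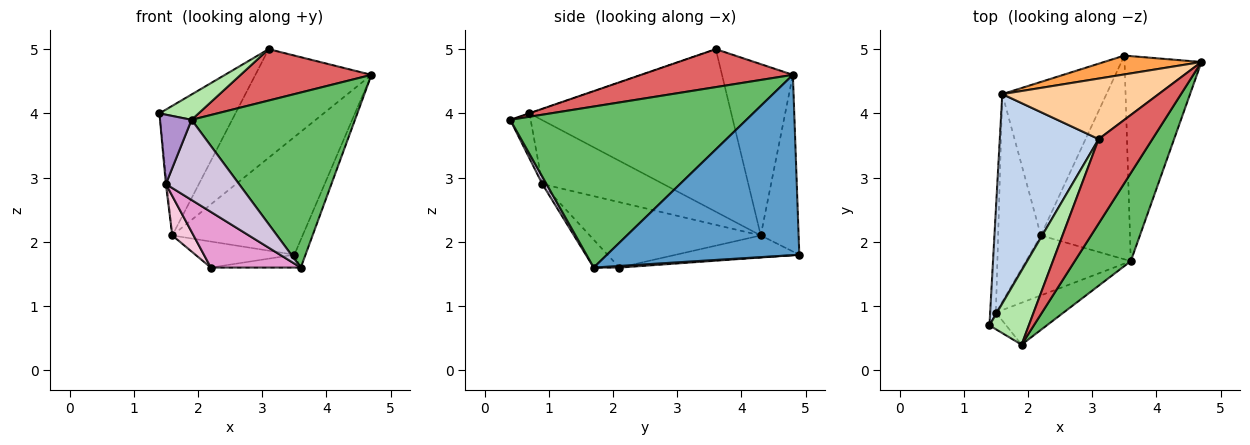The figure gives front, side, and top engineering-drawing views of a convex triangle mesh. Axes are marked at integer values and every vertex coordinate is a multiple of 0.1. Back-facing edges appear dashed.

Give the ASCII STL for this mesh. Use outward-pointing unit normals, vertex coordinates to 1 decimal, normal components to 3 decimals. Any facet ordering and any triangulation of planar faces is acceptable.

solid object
 facet normal 0.919 0.053 -0.392
  outer loop
   vertex 3.6 1.7 1.6
   vertex 3.5 4.9 1.8
   vertex 4.7 4.8 4.6
  endloop
 endfacet
 facet normal -0.813 0.306 0.495
  outer loop
   vertex 1.6 4.3 2.1
   vertex 1.4 0.7 4.0
   vertex 3.1 3.6 5.0
  endloop
 endfacet
 facet normal -0.276 0.949 0.152
  outer loop
   vertex 1.6 4.3 2.1
   vertex 4.7 4.8 4.6
   vertex 3.5 4.9 1.8
  endloop
 endfacet
 facet normal -0.471 0.771 0.429
  outer loop
   vertex 1.6 4.3 2.1
   vertex 3.1 3.6 5.0
   vertex 4.7 4.8 4.6
  endloop
 endfacet
 facet normal 0.791 -0.547 0.275
  outer loop
   vertex 1.9 0.4 3.9
   vertex 3.6 1.7 1.6
   vertex 4.7 4.8 4.6
  endloop
 endfacet
 facet normal -0.005 -0.323 0.946
  outer loop
   vertex 1.9 0.4 3.9
   vertex 3.1 3.6 5.0
   vertex 1.4 0.7 4.0
  endloop
 endfacet
 facet normal 0.517 -0.445 0.731
  outer loop
   vertex 1.9 0.4 3.9
   vertex 4.7 4.8 4.6
   vertex 3.1 3.6 5.0
  endloop
 endfacet
 facet normal -0.996 0.008 -0.089
  outer loop
   vertex 1.5 0.9 2.9
   vertex 1.4 0.7 4.0
   vertex 1.6 4.3 2.1
  endloop
 endfacet
 facet normal -0.533 -0.823 -0.198
  outer loop
   vertex 1.5 0.9 2.9
   vertex 1.9 0.4 3.9
   vertex 1.4 0.7 4.0
  endloop
 endfacet
 facet normal 0.051 -0.885 -0.463
  outer loop
   vertex 1.5 0.9 2.9
   vertex 3.6 1.7 1.6
   vertex 1.9 0.4 3.9
  endloop
 endfacet
 facet normal 0.018 0.063 -0.998
  outer loop
   vertex 2.2 2.1 1.6
   vertex 3.5 4.9 1.8
   vertex 3.6 1.7 1.6
  endloop
 endfacet
 facet normal -0.204 0.164 -0.965
  outer loop
   vertex 2.2 2.1 1.6
   vertex 1.6 4.3 2.1
   vertex 3.5 4.9 1.8
  endloop
 endfacet
 facet normal -0.191 -0.668 -0.719
  outer loop
   vertex 2.2 2.1 1.6
   vertex 3.6 1.7 1.6
   vertex 1.5 0.9 2.9
  endloop
 endfacet
 facet normal -0.833 -0.103 -0.544
  outer loop
   vertex 2.2 2.1 1.6
   vertex 1.5 0.9 2.9
   vertex 1.6 4.3 2.1
  endloop
 endfacet
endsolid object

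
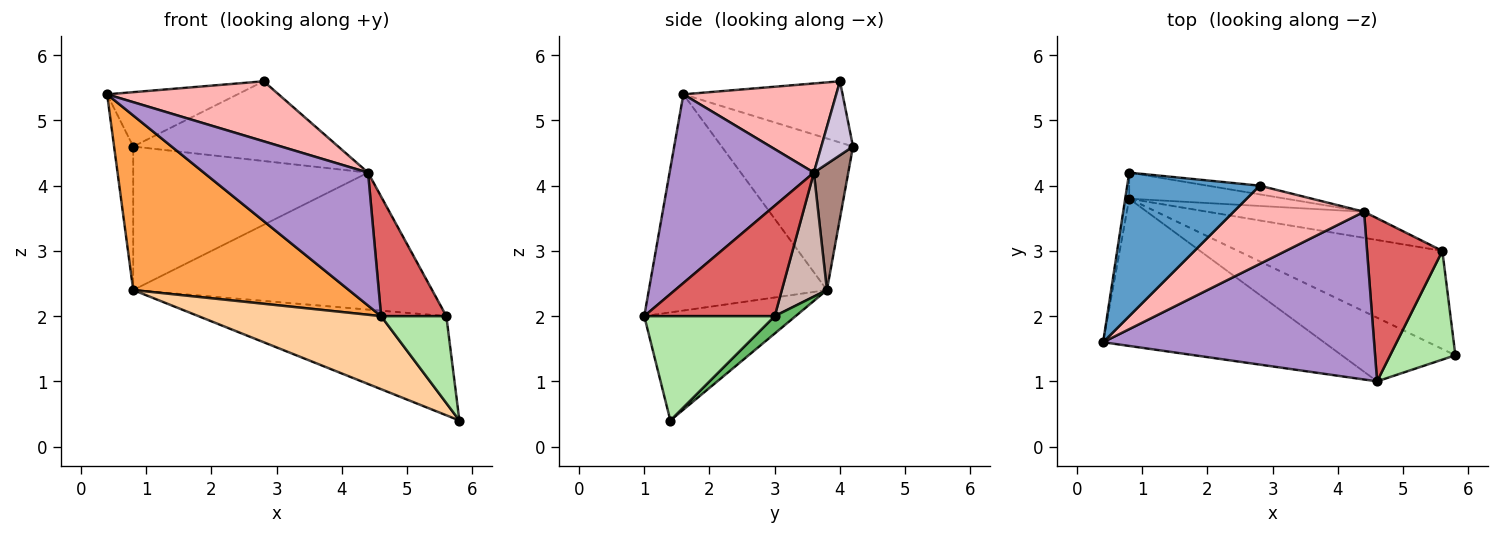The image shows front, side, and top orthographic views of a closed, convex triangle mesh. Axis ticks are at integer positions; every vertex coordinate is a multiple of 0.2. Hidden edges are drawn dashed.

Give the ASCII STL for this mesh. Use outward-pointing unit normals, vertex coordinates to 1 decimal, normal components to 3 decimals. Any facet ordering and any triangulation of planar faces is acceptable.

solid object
 facet normal -0.397 0.325 0.858
  outer loop
   vertex 2.8 4.0 5.6
   vertex 0.8 4.2 4.6
   vertex 0.4 1.6 5.4
  endloop
 endfacet
 facet normal -0.989 0.144 -0.026
  outer loop
   vertex 0.8 3.8 2.4
   vertex 0.4 1.6 5.4
   vertex 0.8 4.2 4.6
  endloop
 endfacet
 facet normal -0.534 -0.646 -0.545
  outer loop
   vertex 4.6 1.0 2.0
   vertex 0.4 1.6 5.4
   vertex 0.8 3.8 2.4
  endloop
 endfacet
 facet normal -0.530 -0.639 -0.557
  outer loop
   vertex 4.6 1.0 2.0
   vertex 0.8 3.8 2.4
   vertex 5.8 1.4 0.4
  endloop
 endfacet
 facet normal 0.060 0.710 -0.702
  outer loop
   vertex 5.6 3.0 2.0
   vertex 5.8 1.4 0.4
   vertex 0.8 3.8 2.4
  endloop
 endfacet
 facet normal 0.781 -0.390 0.488
  outer loop
   vertex 5.6 3.0 2.0
   vertex 4.6 1.0 2.0
   vertex 5.8 1.4 0.4
  endloop
 endfacet
 facet normal 0.764 -0.382 0.521
  outer loop
   vertex 4.4 3.6 4.2
   vertex 4.6 1.0 2.0
   vertex 5.6 3.0 2.0
  endloop
 endfacet
 facet normal 0.477 -0.535 0.698
  outer loop
   vertex 4.4 3.6 4.2
   vertex 2.8 4.0 5.6
   vertex 0.4 1.6 5.4
  endloop
 endfacet
 facet normal 0.479 -0.545 0.688
  outer loop
   vertex 4.4 3.6 4.2
   vertex 0.4 1.6 5.4
   vertex 4.6 1.0 2.0
  endloop
 endfacet
 facet normal 0.152 0.983 -0.107
  outer loop
   vertex 4.4 3.6 4.2
   vertex 0.8 4.2 4.6
   vertex 2.8 4.0 5.6
  endloop
 endfacet
 facet normal 0.143 0.974 -0.177
  outer loop
   vertex 4.4 3.6 4.2
   vertex 0.8 3.8 2.4
   vertex 0.8 4.2 4.6
  endloop
 endfacet
 facet normal 0.147 0.972 -0.185
  outer loop
   vertex 4.4 3.6 4.2
   vertex 5.6 3.0 2.0
   vertex 0.8 3.8 2.4
  endloop
 endfacet
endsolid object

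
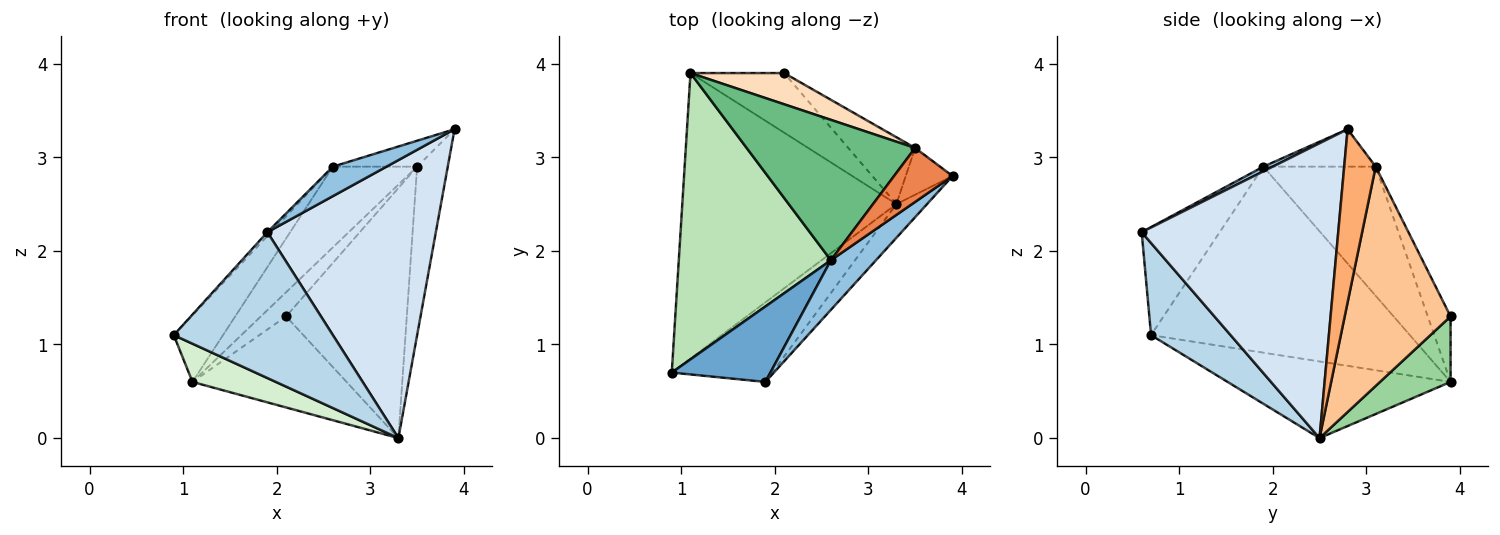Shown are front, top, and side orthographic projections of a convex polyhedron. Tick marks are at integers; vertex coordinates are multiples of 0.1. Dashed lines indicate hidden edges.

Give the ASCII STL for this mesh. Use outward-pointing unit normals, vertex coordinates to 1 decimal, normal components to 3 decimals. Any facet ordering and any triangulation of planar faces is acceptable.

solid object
 facet normal -0.738 0.034 0.674
  outer loop
   vertex 1.9 0.6 2.2
   vertex 2.6 1.9 2.9
   vertex 0.9 0.7 1.1
  endloop
 endfacet
 facet normal 0.089 -0.509 0.856
  outer loop
   vertex 1.9 0.6 2.2
   vertex 3.9 2.8 3.3
   vertex 2.6 1.9 2.9
  endloop
 endfacet
 facet normal 0.402 -0.804 -0.438
  outer loop
   vertex 1.9 0.6 2.2
   vertex 0.9 0.7 1.1
   vertex 3.3 2.5 0.0
  endloop
 endfacet
 facet normal 0.757 -0.649 -0.079
  outer loop
   vertex 1.9 0.6 2.2
   vertex 3.3 2.5 0.0
   vertex 3.9 2.8 3.3
  endloop
 endfacet
 facet normal -0.500 0.375 0.781
  outer loop
   vertex 3.5 3.1 2.9
   vertex 2.6 1.9 2.9
   vertex 3.9 2.8 3.3
  endloop
 endfacet
 facet normal 0.704 0.685 -0.190
  outer loop
   vertex 3.5 3.1 2.9
   vertex 3.9 2.8 3.3
   vertex 3.3 2.5 0.0
  endloop
 endfacet
 facet normal 0.646 0.737 -0.197
  outer loop
   vertex 3.5 3.1 2.9
   vertex 3.3 2.5 0.0
   vertex 2.1 3.9 1.3
  endloop
 endfacet
 facet normal -0.484 0.536 0.692
  outer loop
   vertex 1.1 3.9 0.6
   vertex 3.5 3.1 2.9
   vertex 2.1 3.9 1.3
  endloop
 endfacet
 facet normal -0.554 0.415 0.722
  outer loop
   vertex 1.1 3.9 0.6
   vertex 2.6 1.9 2.9
   vertex 3.5 3.1 2.9
  endloop
 endfacet
 facet normal 0.358 0.781 -0.511
  outer loop
   vertex 1.1 3.9 0.6
   vertex 2.1 3.9 1.3
   vertex 3.3 2.5 0.0
  endloop
 endfacet
 facet normal -0.766 0.146 0.626
  outer loop
   vertex 1.1 3.9 0.6
   vertex 0.9 0.7 1.1
   vertex 2.6 1.9 2.9
  endloop
 endfacet
 facet normal -0.334 -0.125 -0.934
  outer loop
   vertex 1.1 3.9 0.6
   vertex 3.3 2.5 0.0
   vertex 0.9 0.7 1.1
  endloop
 endfacet
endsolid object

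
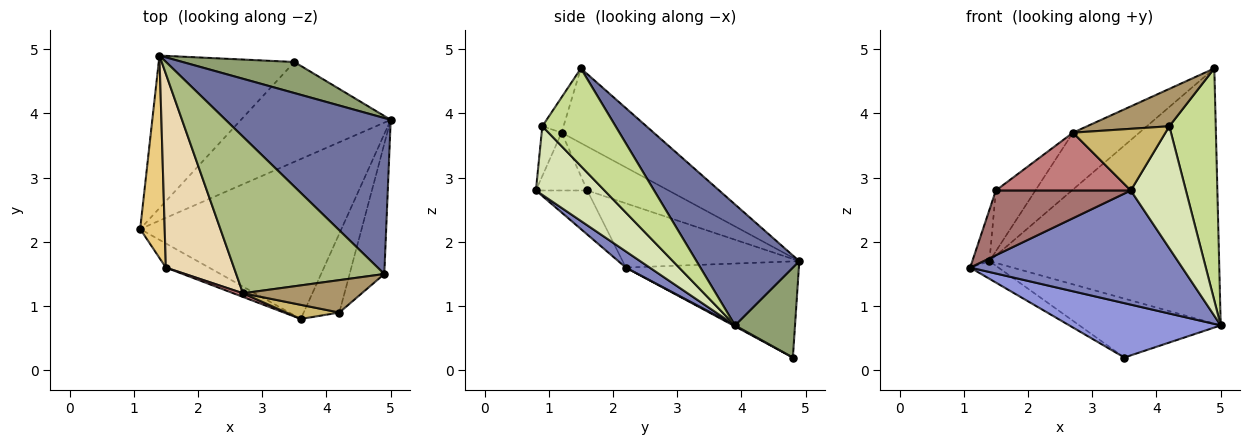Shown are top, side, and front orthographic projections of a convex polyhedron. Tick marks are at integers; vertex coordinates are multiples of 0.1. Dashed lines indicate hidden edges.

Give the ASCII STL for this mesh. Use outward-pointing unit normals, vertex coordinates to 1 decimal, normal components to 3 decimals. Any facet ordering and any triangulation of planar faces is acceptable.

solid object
 facet normal 0.357 0.797 0.487
  outer loop
   vertex 4.9 1.5 4.7
   vertex 5.0 3.9 0.7
   vertex 1.4 4.9 1.7
  endloop
 endfacet
 facet normal 0.065 -0.580 -0.812
  outer loop
   vertex 3.6 0.8 2.8
   vertex 1.1 2.2 1.6
   vertex 5.0 3.9 0.7
  endloop
 endfacet
 facet normal 0.006 -0.478 -0.878
  outer loop
   vertex 3.5 4.8 0.2
   vertex 5.0 3.9 0.7
   vertex 1.1 2.2 1.6
  endloop
 endfacet
 facet normal -0.576 0.094 -0.812
  outer loop
   vertex 3.5 4.8 0.2
   vertex 1.1 2.2 1.6
   vertex 1.4 4.9 1.7
  endloop
 endfacet
 facet normal 0.351 0.828 0.437
  outer loop
   vertex 3.5 4.8 0.2
   vertex 1.4 4.9 1.7
   vertex 5.0 3.9 0.7
  endloop
 endfacet
 facet normal -0.428 0.309 0.849
  outer loop
   vertex 2.7 1.2 3.7
   vertex 4.9 1.5 4.7
   vertex 1.4 4.9 1.7
  endloop
 endfacet
 facet normal 0.809 -0.513 -0.287
  outer loop
   vertex 4.2 0.9 3.8
   vertex 5.0 3.9 0.7
   vertex 4.9 1.5 4.7
  endloop
 endfacet
 facet normal 0.722 -0.581 -0.375
  outer loop
   vertex 4.2 0.9 3.8
   vertex 3.6 0.8 2.8
   vertex 5.0 3.9 0.7
  endloop
 endfacet
 facet normal -0.191 -0.742 0.643
  outer loop
   vertex 4.2 0.9 3.8
   vertex 4.9 1.5 4.7
   vertex 2.7 1.2 3.7
  endloop
 endfacet
 facet normal -0.205 -0.954 0.219
  outer loop
   vertex 4.2 0.9 3.8
   vertex 2.7 1.2 3.7
   vertex 3.6 0.8 2.8
  endloop
 endfacet
 facet normal -0.930 0.090 0.355
  outer loop
   vertex 1.5 1.6 2.8
   vertex 1.4 4.9 1.7
   vertex 1.1 2.2 1.6
  endloop
 endfacet
 facet normal -0.524 0.255 0.812
  outer loop
   vertex 1.5 1.6 2.8
   vertex 2.7 1.2 3.7
   vertex 1.4 4.9 1.7
  endloop
 endfacet
 facet normal -0.336 -0.882 -0.329
  outer loop
   vertex 1.5 1.6 2.8
   vertex 1.1 2.2 1.6
   vertex 3.6 0.8 2.8
  endloop
 endfacet
 facet normal -0.355 -0.933 0.059
  outer loop
   vertex 1.5 1.6 2.8
   vertex 3.6 0.8 2.8
   vertex 2.7 1.2 3.7
  endloop
 endfacet
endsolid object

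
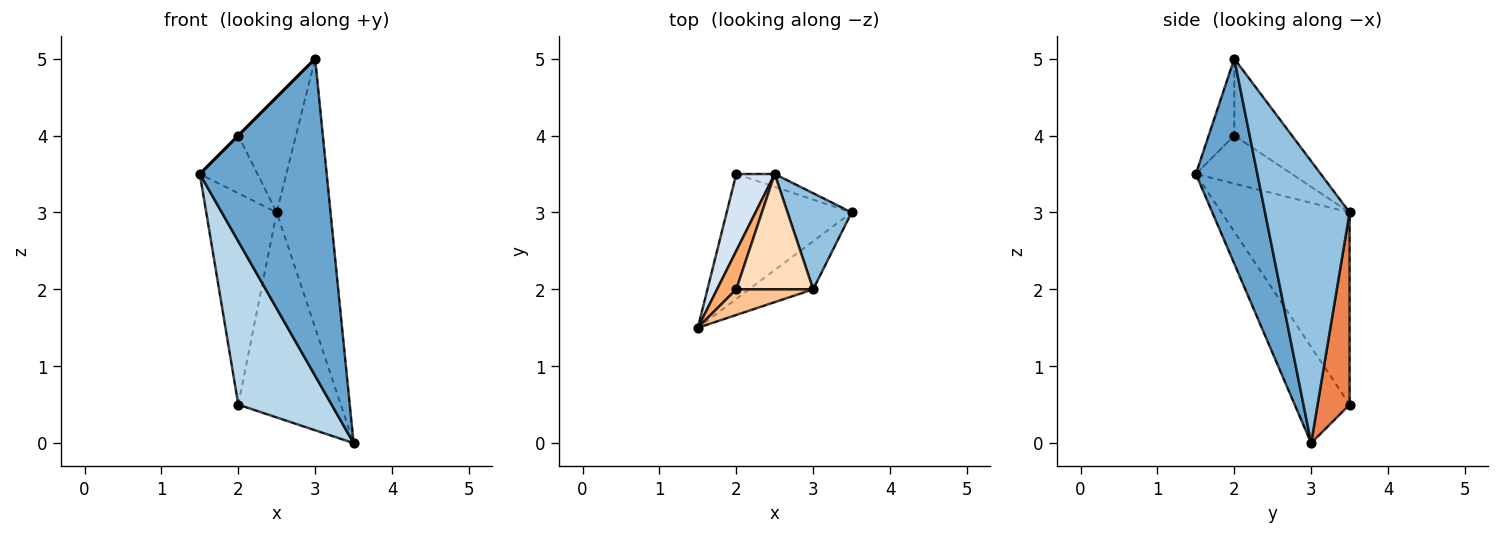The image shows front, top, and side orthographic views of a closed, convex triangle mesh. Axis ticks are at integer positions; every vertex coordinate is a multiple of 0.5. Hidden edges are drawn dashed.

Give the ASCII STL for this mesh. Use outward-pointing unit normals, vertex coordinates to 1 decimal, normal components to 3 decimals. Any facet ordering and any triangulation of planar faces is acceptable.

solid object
 facet normal 0.432 -0.892 -0.135
  outer loop
   vertex 3.0 2.0 5.0
   vertex 1.5 1.5 3.5
   vertex 3.5 3.0 0.0
  endloop
 endfacet
 facet normal 0.829 0.527 0.188
  outer loop
   vertex 3.0 2.0 5.0
   vertex 3.5 3.0 0.0
   vertex 2.5 3.5 3.0
  endloop
 endfacet
 facet normal -0.423 -0.720 -0.550
  outer loop
   vertex 2.0 3.5 0.5
   vertex 3.5 3.0 0.0
   vertex 1.5 1.5 3.5
  endloop
 endfacet
 facet normal -0.863 0.475 0.173
  outer loop
   vertex 2.0 3.5 0.5
   vertex 1.5 1.5 3.5
   vertex 2.5 3.5 3.0
  endloop
 endfacet
 facet normal 0.298 0.953 -0.060
  outer loop
   vertex 2.0 3.5 0.5
   vertex 2.5 3.5 3.0
   vertex 3.5 3.0 0.0
  endloop
 endfacet
 facet normal -0.811 0.487 0.324
  outer loop
   vertex 2.0 2.0 4.0
   vertex 2.5 3.5 3.0
   vertex 1.5 1.5 3.5
  endloop
 endfacet
 facet normal -0.707 0.000 0.707
  outer loop
   vertex 2.0 2.0 4.0
   vertex 1.5 1.5 3.5
   vertex 3.0 2.0 5.0
  endloop
 endfacet
 facet normal -0.577 0.577 0.577
  outer loop
   vertex 2.0 2.0 4.0
   vertex 3.0 2.0 5.0
   vertex 2.5 3.5 3.0
  endloop
 endfacet
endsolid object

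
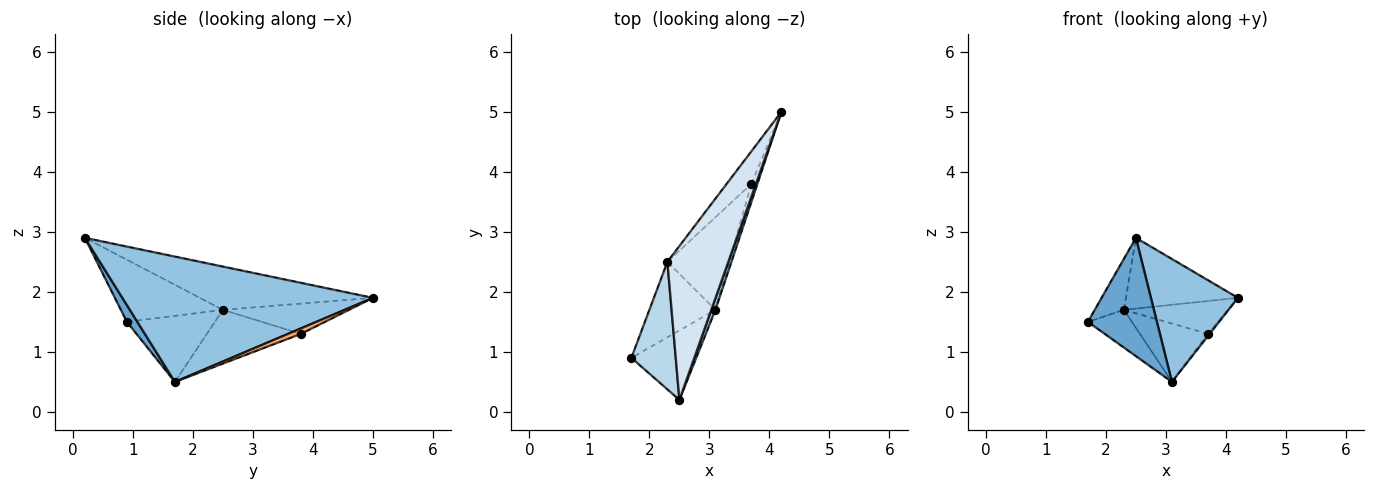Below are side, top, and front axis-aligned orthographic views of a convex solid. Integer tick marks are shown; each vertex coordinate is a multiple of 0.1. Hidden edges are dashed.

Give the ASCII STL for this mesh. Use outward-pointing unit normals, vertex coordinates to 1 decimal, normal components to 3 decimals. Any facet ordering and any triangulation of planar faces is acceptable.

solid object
 facet normal 0.130 -0.855 -0.502
  outer loop
   vertex 3.1 1.7 0.5
   vertex 2.5 0.2 2.9
   vertex 1.7 0.9 1.5
  endloop
 endfacet
 facet normal 0.944 -0.328 0.031
  outer loop
   vertex 3.1 1.7 0.5
   vertex 4.2 5.0 1.9
   vertex 2.5 0.2 2.9
  endloop
 endfacet
 facet normal -0.793 0.226 0.566
  outer loop
   vertex 2.3 2.5 1.7
   vertex 1.7 0.9 1.5
   vertex 2.5 0.2 2.9
  endloop
 endfacet
 facet normal -0.542 0.351 0.763
  outer loop
   vertex 2.3 2.5 1.7
   vertex 2.5 0.2 2.9
   vertex 4.2 5.0 1.9
  endloop
 endfacet
 facet normal -0.667 0.333 -0.667
  outer loop
   vertex 2.3 2.5 1.7
   vertex 3.1 1.7 0.5
   vertex 1.7 0.9 1.5
  endloop
 endfacet
 facet normal 0.670 0.089 -0.737
  outer loop
   vertex 3.7 3.8 1.3
   vertex 4.2 5.0 1.9
   vertex 3.1 1.7 0.5
  endloop
 endfacet
 facet normal -0.652 0.538 -0.533
  outer loop
   vertex 3.7 3.8 1.3
   vertex 2.3 2.5 1.7
   vertex 4.2 5.0 1.9
  endloop
 endfacet
 facet normal -0.593 0.429 -0.681
  outer loop
   vertex 3.7 3.8 1.3
   vertex 3.1 1.7 0.5
   vertex 2.3 2.5 1.7
  endloop
 endfacet
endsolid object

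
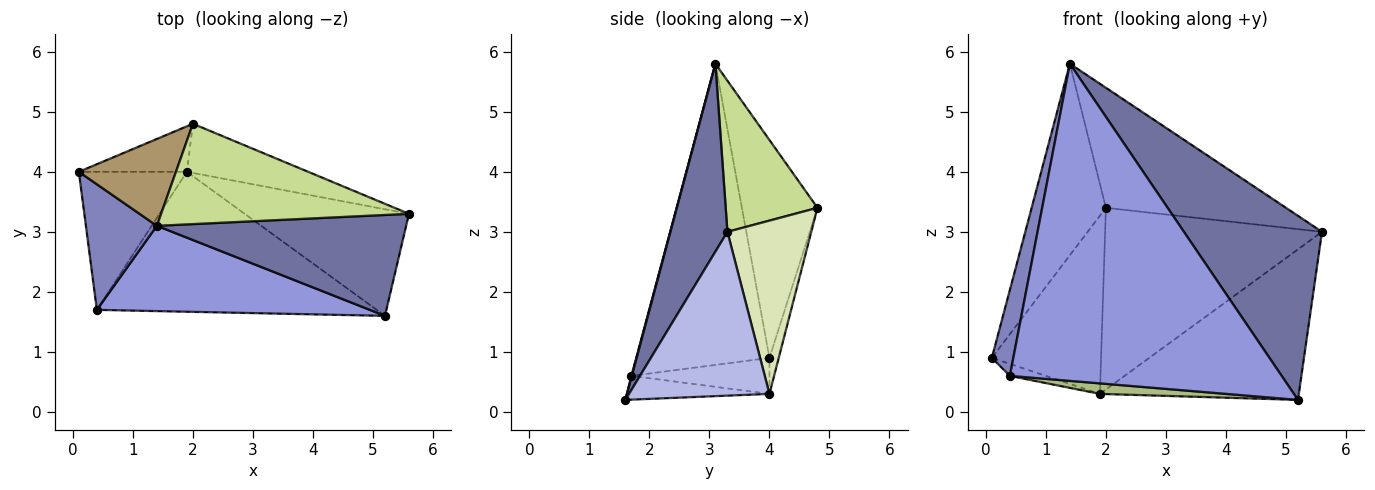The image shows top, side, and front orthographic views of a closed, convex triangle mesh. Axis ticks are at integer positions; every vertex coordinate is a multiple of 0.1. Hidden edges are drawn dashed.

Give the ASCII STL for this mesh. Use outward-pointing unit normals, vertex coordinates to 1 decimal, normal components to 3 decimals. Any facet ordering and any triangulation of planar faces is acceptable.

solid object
 facet normal 0.341 -0.824 0.452
  outer loop
   vertex 1.4 3.1 5.8
   vertex 5.2 1.6 0.2
   vertex 5.6 3.3 3.0
  endloop
 endfacet
 facet normal -0.962 -0.155 0.227
  outer loop
   vertex 0.4 1.7 0.6
   vertex 1.4 3.1 5.8
   vertex 0.1 4.0 0.9
  endloop
 endfacet
 facet normal 0.002 -0.966 0.260
  outer loop
   vertex 0.4 1.7 0.6
   vertex 5.2 1.6 0.2
   vertex 1.4 3.1 5.8
  endloop
 endfacet
 facet normal 0.499 0.707 -0.501
  outer loop
   vertex 1.9 4.0 0.3
   vertex 5.6 3.3 3.0
   vertex 5.2 1.6 0.2
  endloop
 endfacet
 facet normal -0.315 0.082 -0.945
  outer loop
   vertex 1.9 4.0 0.3
   vertex 0.4 1.7 0.6
   vertex 0.1 4.0 0.9
  endloop
 endfacet
 facet normal -0.084 -0.075 -0.994
  outer loop
   vertex 1.9 4.0 0.3
   vertex 5.2 1.6 0.2
   vertex 0.4 1.7 0.6
  endloop
 endfacet
 facet normal 0.364 0.715 0.597
  outer loop
   vertex 2.0 4.8 3.4
   vertex 1.4 3.1 5.8
   vertex 5.6 3.3 3.0
  endloop
 endfacet
 facet normal 0.350 0.904 -0.245
  outer loop
   vertex 2.0 4.8 3.4
   vertex 5.6 3.3 3.0
   vertex 1.9 4.0 0.3
  endloop
 endfacet
 facet normal -0.680 0.668 0.303
  outer loop
   vertex 2.0 4.8 3.4
   vertex 0.1 4.0 0.9
   vertex 1.4 3.1 5.8
  endloop
 endfacet
 facet normal -0.082 0.966 -0.247
  outer loop
   vertex 2.0 4.8 3.4
   vertex 1.9 4.0 0.3
   vertex 0.1 4.0 0.9
  endloop
 endfacet
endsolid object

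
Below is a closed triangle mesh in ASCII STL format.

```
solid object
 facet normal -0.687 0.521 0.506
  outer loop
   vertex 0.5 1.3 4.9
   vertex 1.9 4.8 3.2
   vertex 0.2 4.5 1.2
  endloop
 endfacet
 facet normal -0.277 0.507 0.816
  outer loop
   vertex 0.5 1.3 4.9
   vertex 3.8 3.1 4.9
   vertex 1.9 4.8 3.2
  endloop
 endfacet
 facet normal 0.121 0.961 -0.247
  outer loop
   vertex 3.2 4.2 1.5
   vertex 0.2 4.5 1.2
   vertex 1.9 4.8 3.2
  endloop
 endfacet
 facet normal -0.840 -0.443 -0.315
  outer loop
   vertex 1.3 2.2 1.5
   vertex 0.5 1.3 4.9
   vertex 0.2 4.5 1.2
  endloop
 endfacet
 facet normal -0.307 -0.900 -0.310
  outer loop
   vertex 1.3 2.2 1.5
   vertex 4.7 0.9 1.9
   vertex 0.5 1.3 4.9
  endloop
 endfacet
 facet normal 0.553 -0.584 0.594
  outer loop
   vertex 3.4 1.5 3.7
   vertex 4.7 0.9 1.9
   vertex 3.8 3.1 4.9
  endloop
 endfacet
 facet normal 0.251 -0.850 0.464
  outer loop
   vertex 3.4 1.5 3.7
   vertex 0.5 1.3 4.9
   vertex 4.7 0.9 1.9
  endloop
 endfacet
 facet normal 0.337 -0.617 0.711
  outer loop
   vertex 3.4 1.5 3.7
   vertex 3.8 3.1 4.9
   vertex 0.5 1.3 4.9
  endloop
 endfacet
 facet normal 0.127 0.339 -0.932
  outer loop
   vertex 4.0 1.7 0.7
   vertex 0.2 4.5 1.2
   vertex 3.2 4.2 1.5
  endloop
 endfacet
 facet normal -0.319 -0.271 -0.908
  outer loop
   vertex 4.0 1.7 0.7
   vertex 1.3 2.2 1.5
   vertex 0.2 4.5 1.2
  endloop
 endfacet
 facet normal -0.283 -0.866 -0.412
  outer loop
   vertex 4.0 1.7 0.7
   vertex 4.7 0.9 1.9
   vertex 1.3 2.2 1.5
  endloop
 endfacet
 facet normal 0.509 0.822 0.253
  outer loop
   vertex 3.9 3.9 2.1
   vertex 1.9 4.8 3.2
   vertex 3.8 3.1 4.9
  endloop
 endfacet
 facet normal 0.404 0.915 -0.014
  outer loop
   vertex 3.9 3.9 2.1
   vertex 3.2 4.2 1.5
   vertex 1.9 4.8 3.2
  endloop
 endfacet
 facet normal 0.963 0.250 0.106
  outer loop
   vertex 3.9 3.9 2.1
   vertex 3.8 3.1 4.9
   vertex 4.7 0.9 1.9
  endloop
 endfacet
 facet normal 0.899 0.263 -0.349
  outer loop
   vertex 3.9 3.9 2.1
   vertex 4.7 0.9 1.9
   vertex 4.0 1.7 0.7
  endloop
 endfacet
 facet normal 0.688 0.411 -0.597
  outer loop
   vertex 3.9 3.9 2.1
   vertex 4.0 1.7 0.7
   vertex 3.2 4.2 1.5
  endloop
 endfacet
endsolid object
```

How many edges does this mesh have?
24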